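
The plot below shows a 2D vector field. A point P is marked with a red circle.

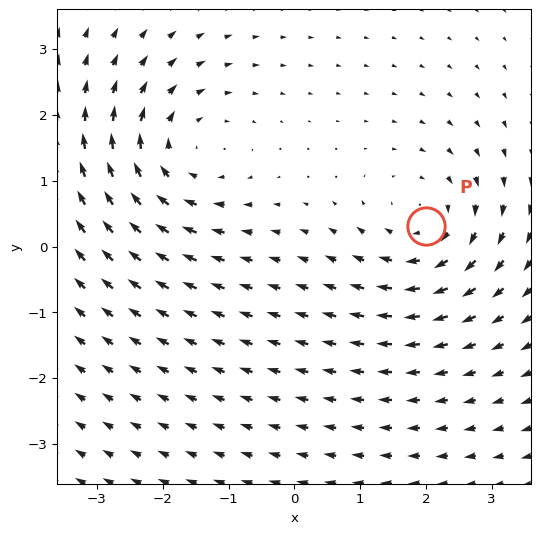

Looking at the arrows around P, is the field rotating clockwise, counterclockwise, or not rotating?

clockwise

Near P at (2.0, 0.3) the arrows circulate clockwise. The curl (z-component) there is about -3; negative curl means clockwise rotation.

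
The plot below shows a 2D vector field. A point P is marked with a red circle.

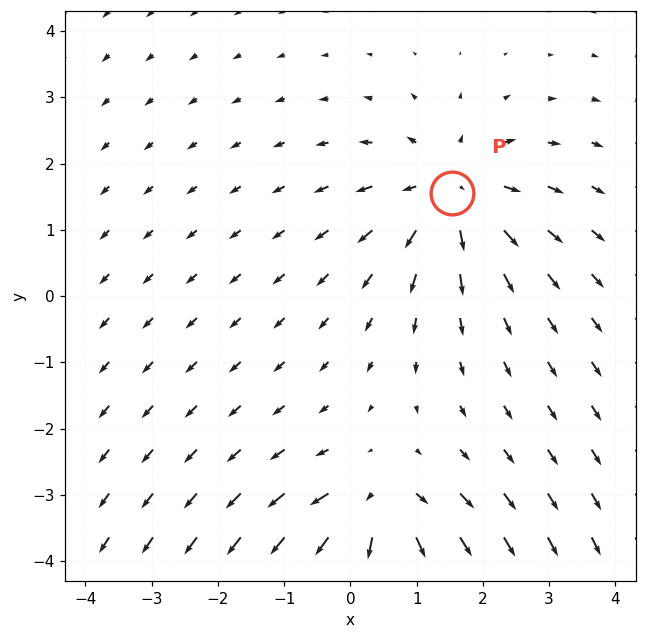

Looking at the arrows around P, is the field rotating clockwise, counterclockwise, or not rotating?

Near P at (1.5, 1.6) the arrows show no circulation. The curl there is ≈0.

not rotating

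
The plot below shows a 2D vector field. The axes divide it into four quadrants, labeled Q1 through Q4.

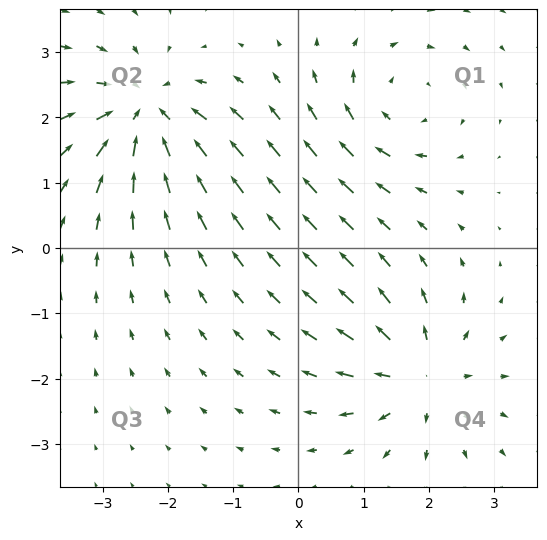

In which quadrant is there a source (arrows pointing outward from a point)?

Q4

The source sits at approximately (1.9, -2.0), which lies in quadrant Q4. The divergence there is about +4, positive as expected for a source.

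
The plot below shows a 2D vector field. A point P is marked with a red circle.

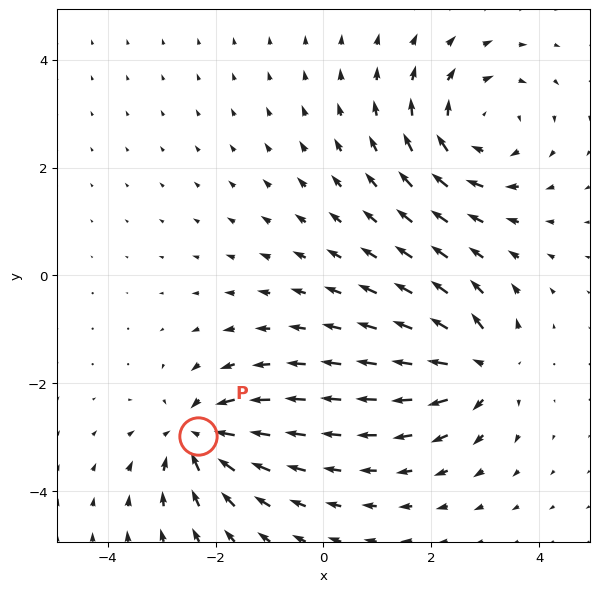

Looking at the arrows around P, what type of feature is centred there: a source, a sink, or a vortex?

sink

At P (-2.3, -3.0) the arrows converge inward. Divergence about -5, curl ≈0 — negative divergence with near-zero curl is a sink.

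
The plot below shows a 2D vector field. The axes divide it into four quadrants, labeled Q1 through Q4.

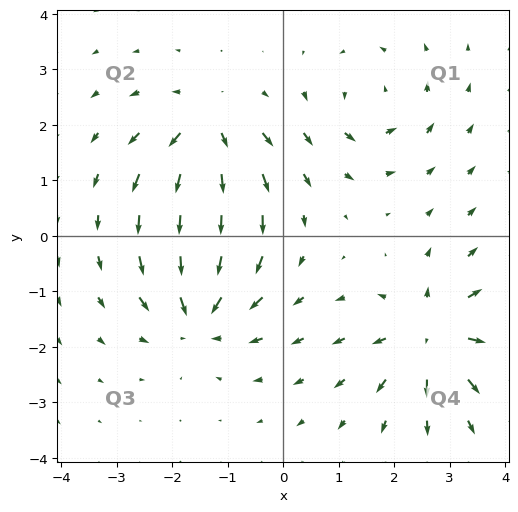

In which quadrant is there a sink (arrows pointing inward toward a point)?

The sink sits at approximately (-1.5, -1.4), which lies in quadrant Q3. The divergence there is about -5, negative as expected for a sink.

Q3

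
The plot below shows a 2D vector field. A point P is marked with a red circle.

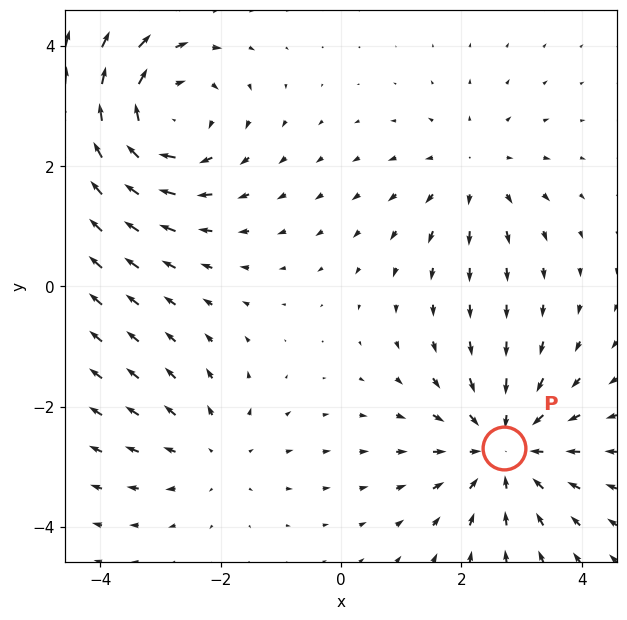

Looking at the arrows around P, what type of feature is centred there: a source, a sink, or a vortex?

At P (2.7, -2.7) the arrows converge inward. Divergence about -4, curl ≈0 — negative divergence with near-zero curl is a sink.

sink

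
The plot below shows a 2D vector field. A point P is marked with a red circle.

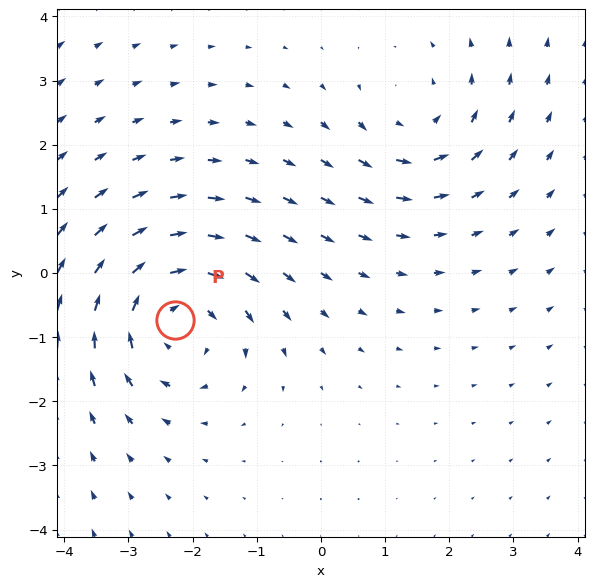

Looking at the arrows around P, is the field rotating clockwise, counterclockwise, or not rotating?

clockwise

Near P at (-2.3, -0.7) the arrows circulate clockwise. The curl (z-component) there is about -4; negative curl means clockwise rotation.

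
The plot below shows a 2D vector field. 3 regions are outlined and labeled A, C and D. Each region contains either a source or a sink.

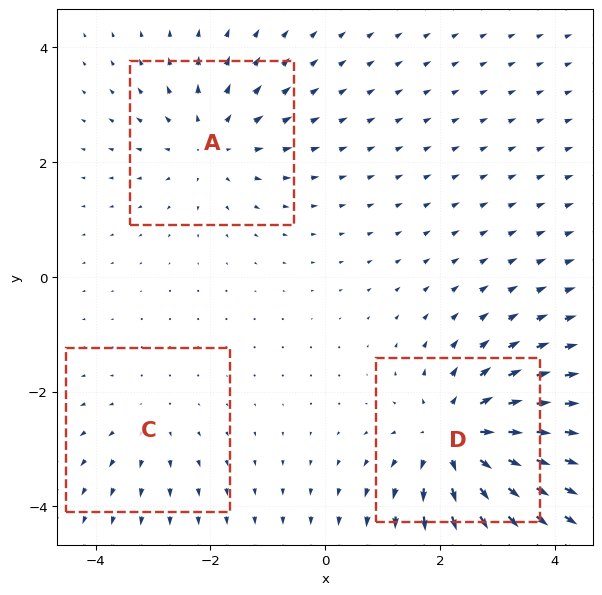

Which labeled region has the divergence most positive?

D

Divergence at each region's feature centre — A: about +3, C: about +2, D: about +5. Region D is most positive.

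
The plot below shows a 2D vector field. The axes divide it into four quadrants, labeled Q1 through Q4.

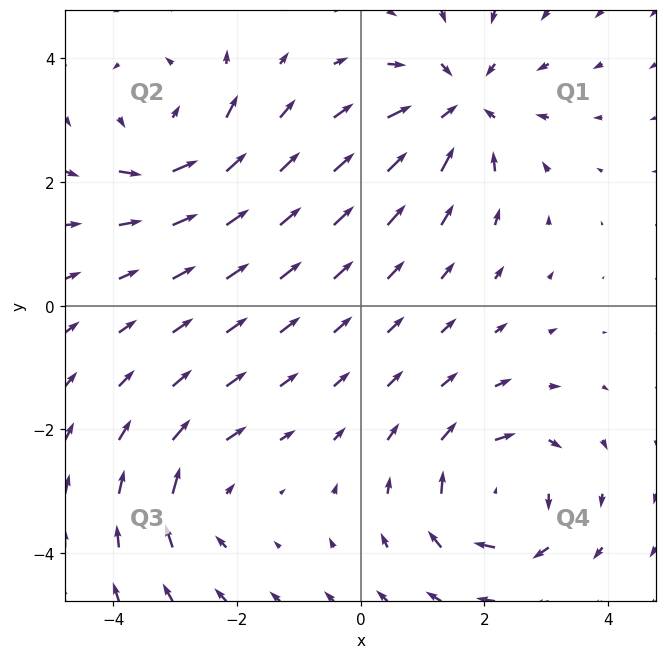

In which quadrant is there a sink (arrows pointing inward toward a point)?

Q1

The sink sits at approximately (1.6, 3.2), which lies in quadrant Q1. The divergence there is about -5, negative as expected for a sink.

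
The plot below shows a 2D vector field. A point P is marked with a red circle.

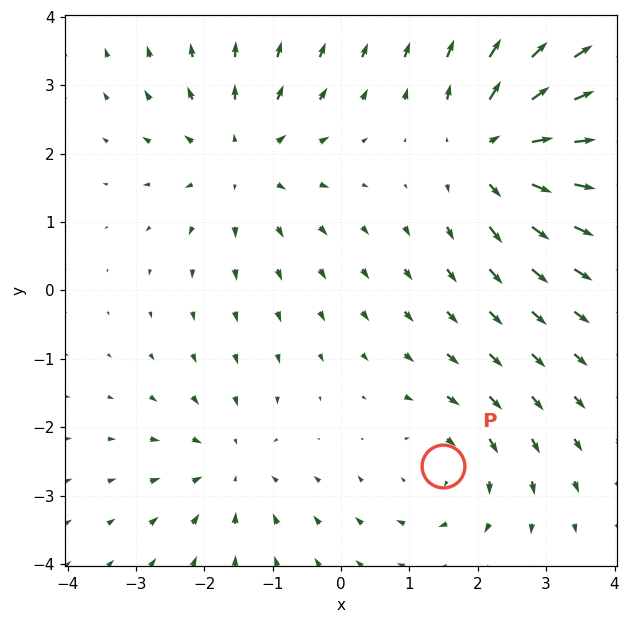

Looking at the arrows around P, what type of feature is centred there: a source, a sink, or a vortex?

At P (1.5, -2.6) the arrows circulate clockwise. Divergence ≈0, curl about -3 — near-zero divergence with nonzero curl is a vortex.

vortex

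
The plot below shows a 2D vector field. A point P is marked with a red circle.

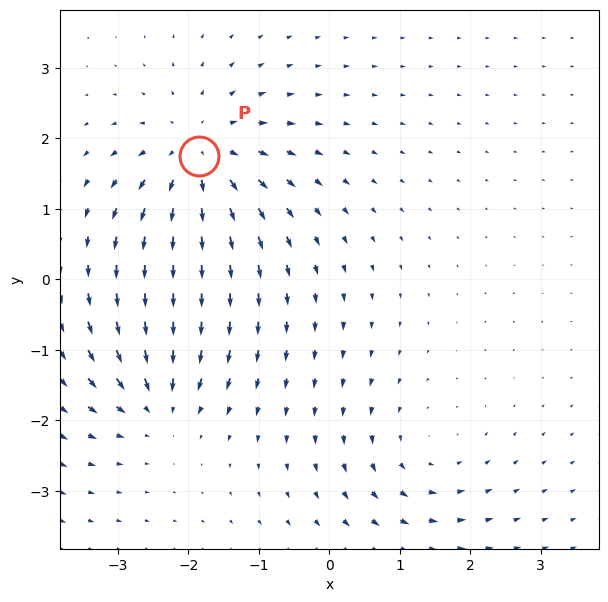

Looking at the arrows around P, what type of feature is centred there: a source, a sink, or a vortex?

At P (-1.8, 1.7) the arrows spread outward. Divergence about +5, curl ≈0 — positive divergence with near-zero curl is a source.

source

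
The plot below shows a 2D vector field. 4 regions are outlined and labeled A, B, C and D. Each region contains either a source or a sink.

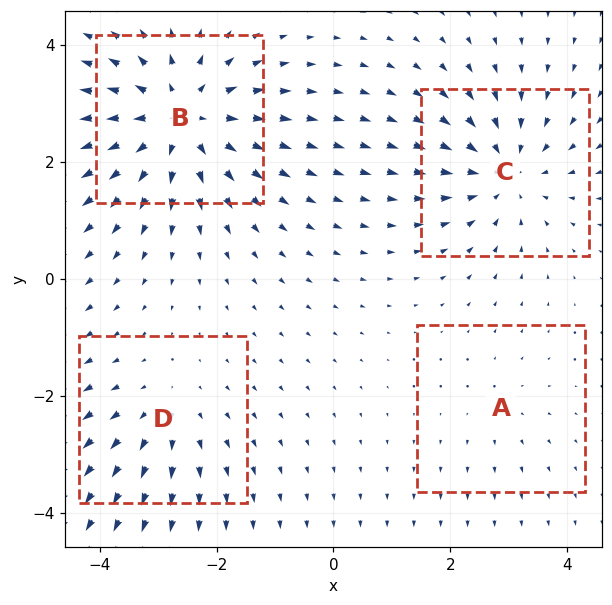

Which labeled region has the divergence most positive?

Divergence at each region's feature centre — A: about +2, B: about +6, C: about -5, D: about +3. Region B is most positive.

B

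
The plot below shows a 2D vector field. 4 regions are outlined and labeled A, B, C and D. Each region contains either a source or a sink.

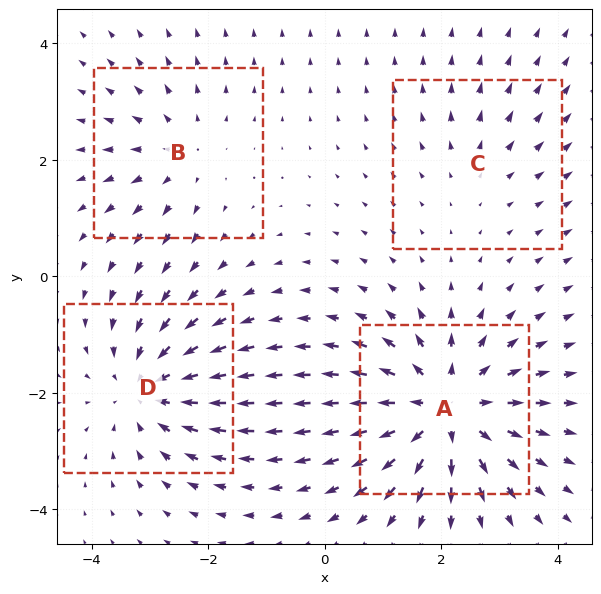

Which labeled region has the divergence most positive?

A

Divergence at each region's feature centre — A: about +6, B: about +3, C: about +2, D: about -4. Region A is most positive.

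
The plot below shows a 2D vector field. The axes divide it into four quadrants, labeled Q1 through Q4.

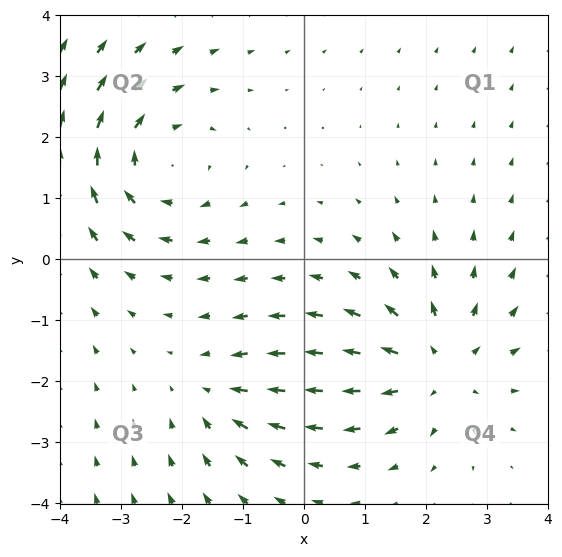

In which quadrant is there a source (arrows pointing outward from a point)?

The source sits at approximately (2.2, -1.7), which lies in quadrant Q4. The divergence there is about +4, positive as expected for a source.

Q4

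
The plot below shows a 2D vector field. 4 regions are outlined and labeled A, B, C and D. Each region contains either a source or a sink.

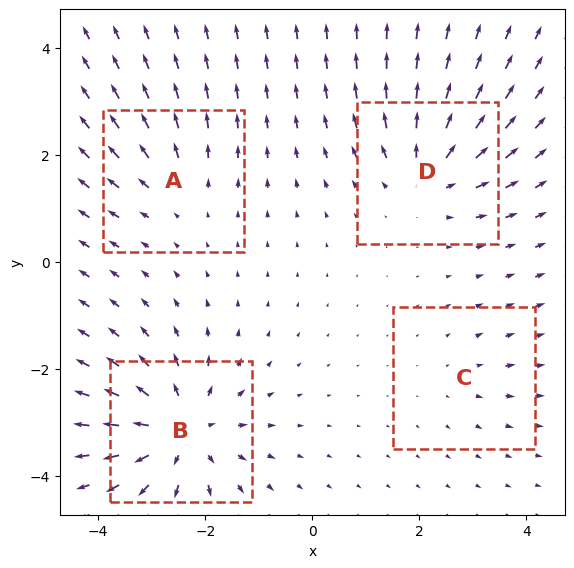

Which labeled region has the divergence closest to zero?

Divergence at each region's feature centre — A: about +3, B: about +7, C: about +2, D: about +5. Region C is closest to zero.

C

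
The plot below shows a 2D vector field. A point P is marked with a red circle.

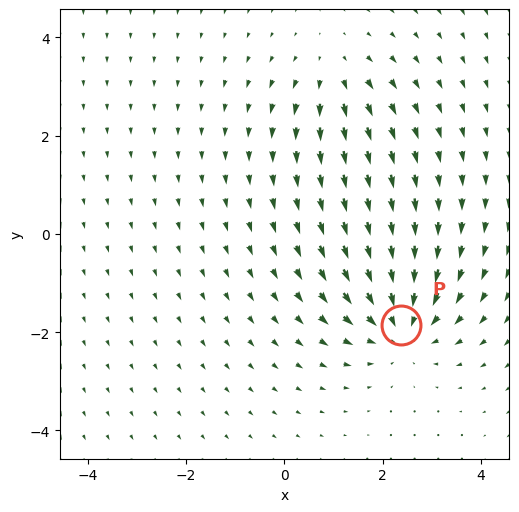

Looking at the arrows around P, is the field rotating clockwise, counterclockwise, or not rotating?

not rotating

Near P at (2.4, -1.9) the arrows show no circulation. The curl there is ≈0.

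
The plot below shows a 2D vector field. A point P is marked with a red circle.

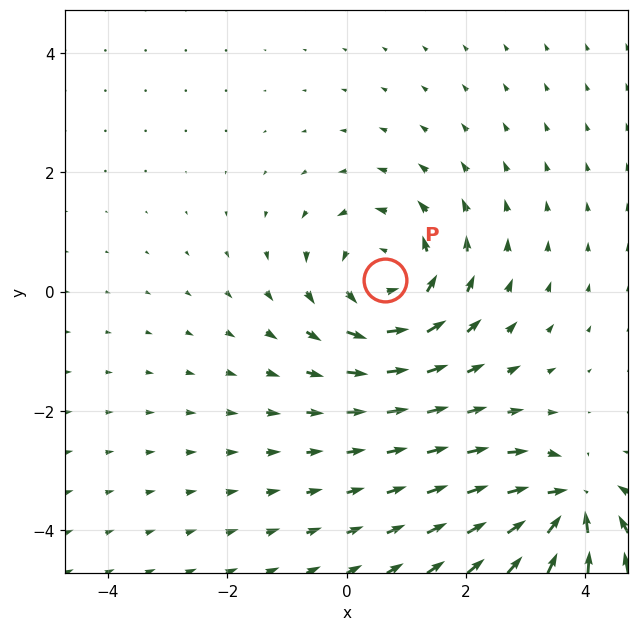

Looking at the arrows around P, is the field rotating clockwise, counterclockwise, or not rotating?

Near P at (0.6, 0.2) the arrows circulate counterclockwise. The curl (z-component) there is about +3; positive curl means counterclockwise rotation.

counterclockwise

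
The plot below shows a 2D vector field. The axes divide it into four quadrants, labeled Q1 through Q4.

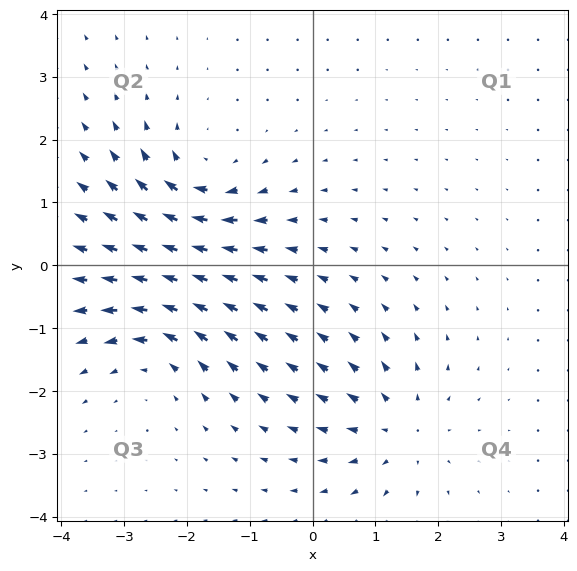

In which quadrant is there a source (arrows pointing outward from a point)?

Q4

The source sits at approximately (1.4, -2.6), which lies in quadrant Q4. The divergence there is about +4, positive as expected for a source.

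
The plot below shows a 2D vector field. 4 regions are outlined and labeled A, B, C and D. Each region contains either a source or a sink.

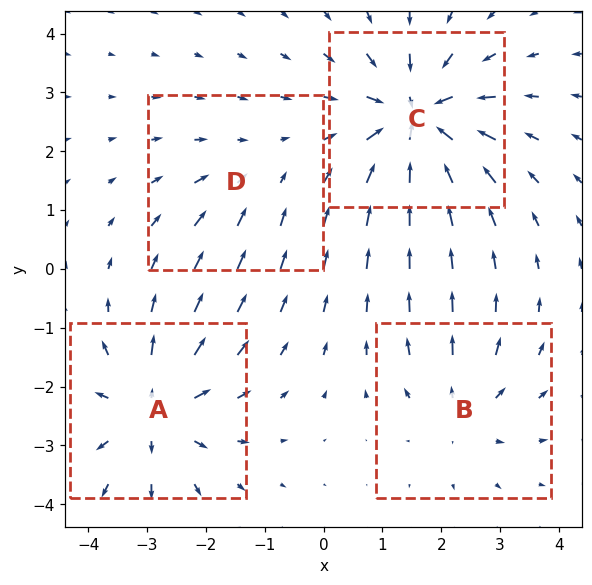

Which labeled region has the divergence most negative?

C

Divergence at each region's feature centre — A: about +6, B: about +4, C: about -7, D: about -2. Region C is most negative.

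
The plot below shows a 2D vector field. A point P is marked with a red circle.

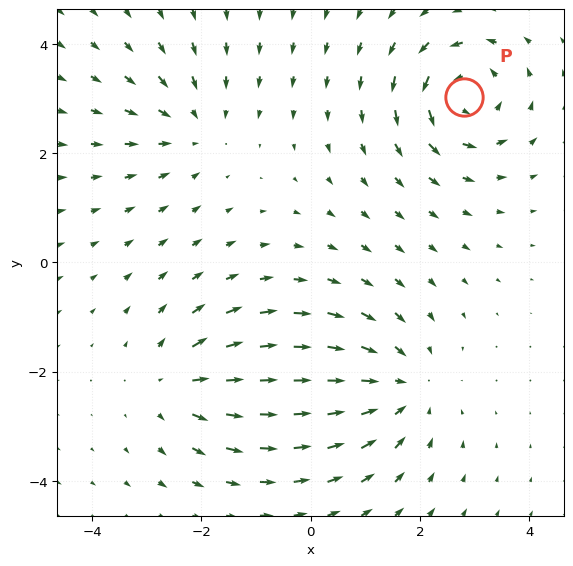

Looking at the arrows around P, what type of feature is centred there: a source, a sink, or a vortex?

vortex

At P (2.8, 3.0) the arrows circulate counterclockwise. Divergence ≈0, curl about +5 — near-zero divergence with nonzero curl is a vortex.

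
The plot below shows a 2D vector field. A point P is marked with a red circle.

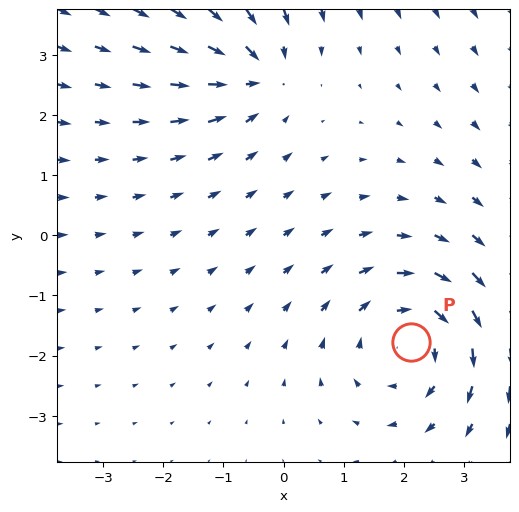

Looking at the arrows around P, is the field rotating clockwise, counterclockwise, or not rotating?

Near P at (2.1, -1.8) the arrows circulate clockwise. The curl (z-component) there is about -3; negative curl means clockwise rotation.

clockwise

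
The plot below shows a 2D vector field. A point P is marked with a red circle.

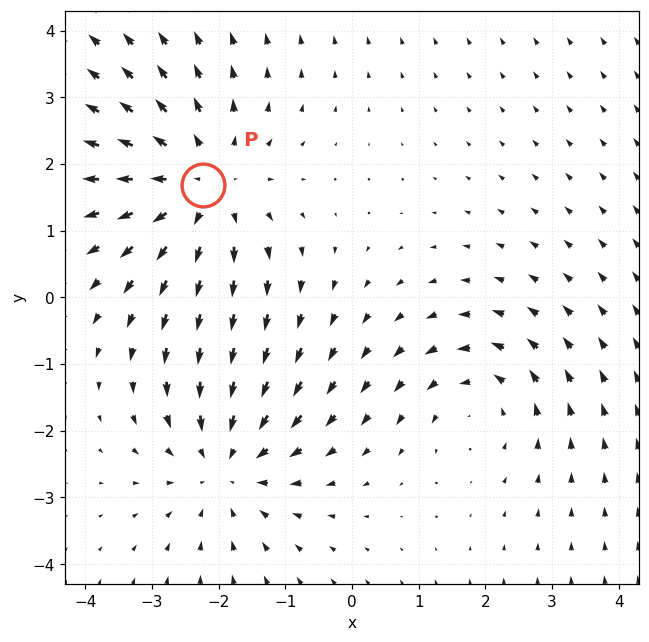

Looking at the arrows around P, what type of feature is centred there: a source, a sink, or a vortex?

At P (-2.2, 1.7) the arrows spread outward. Divergence about +4, curl ≈0 — positive divergence with near-zero curl is a source.

source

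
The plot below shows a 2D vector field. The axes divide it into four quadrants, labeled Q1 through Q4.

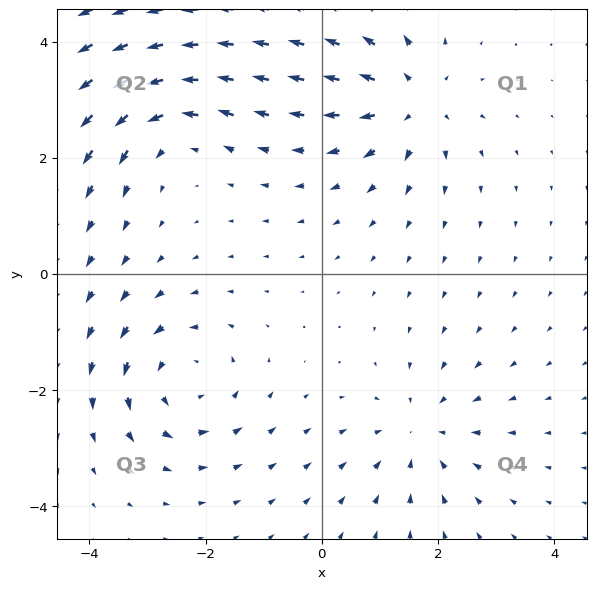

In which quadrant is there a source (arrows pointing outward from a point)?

Q1

The source sits at approximately (1.5, 3.0), which lies in quadrant Q1. The divergence there is about +5, positive as expected for a source.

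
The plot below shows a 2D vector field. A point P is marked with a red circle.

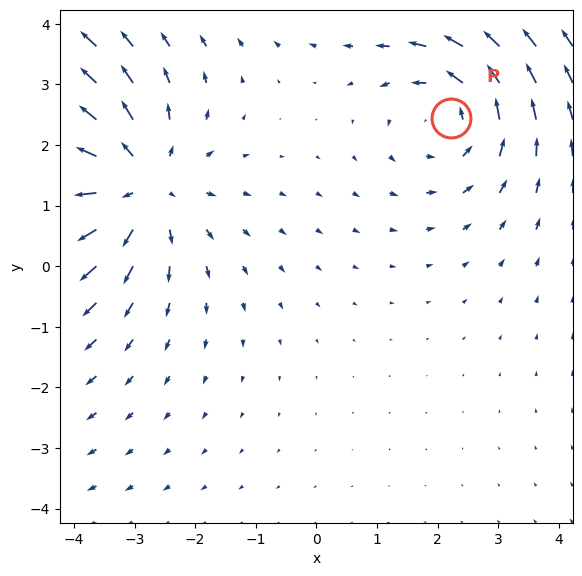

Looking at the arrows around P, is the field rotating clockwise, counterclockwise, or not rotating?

Near P at (2.2, 2.4) the arrows circulate counterclockwise. The curl (z-component) there is about +3; positive curl means counterclockwise rotation.

counterclockwise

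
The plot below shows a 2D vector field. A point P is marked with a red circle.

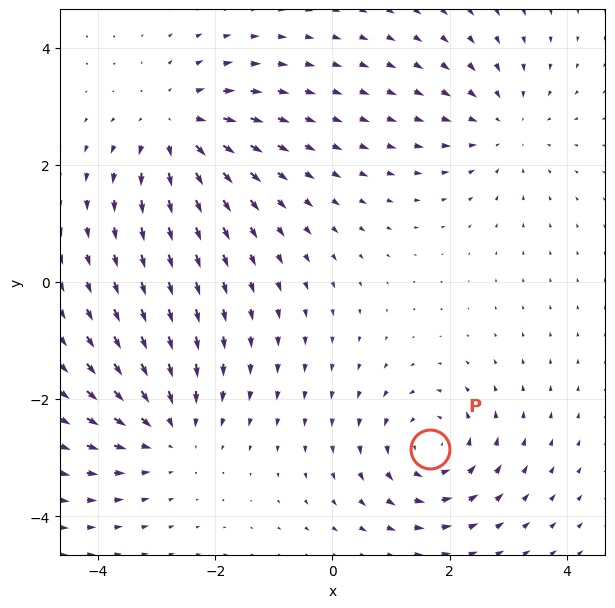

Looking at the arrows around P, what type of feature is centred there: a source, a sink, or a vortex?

At P (1.7, -2.9) the arrows circulate counterclockwise. Divergence ≈0, curl about +5 — near-zero divergence with nonzero curl is a vortex.

vortex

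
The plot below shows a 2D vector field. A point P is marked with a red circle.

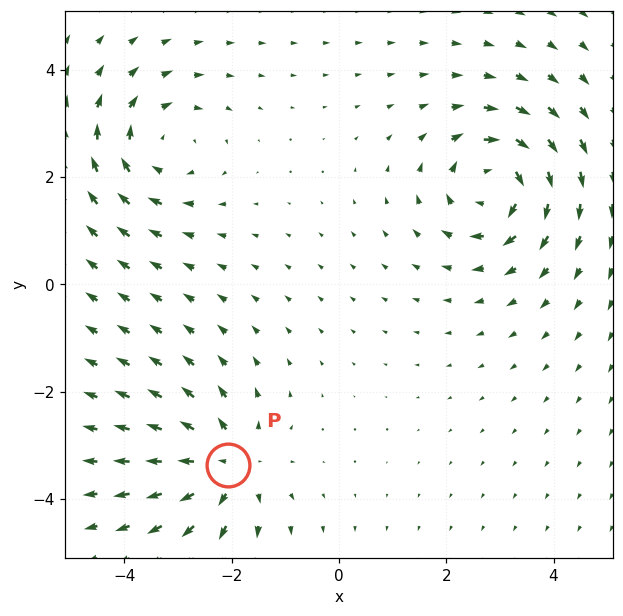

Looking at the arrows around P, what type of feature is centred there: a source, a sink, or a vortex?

At P (-2.1, -3.4) the arrows spread outward. Divergence about +5, curl ≈0 — positive divergence with near-zero curl is a source.

source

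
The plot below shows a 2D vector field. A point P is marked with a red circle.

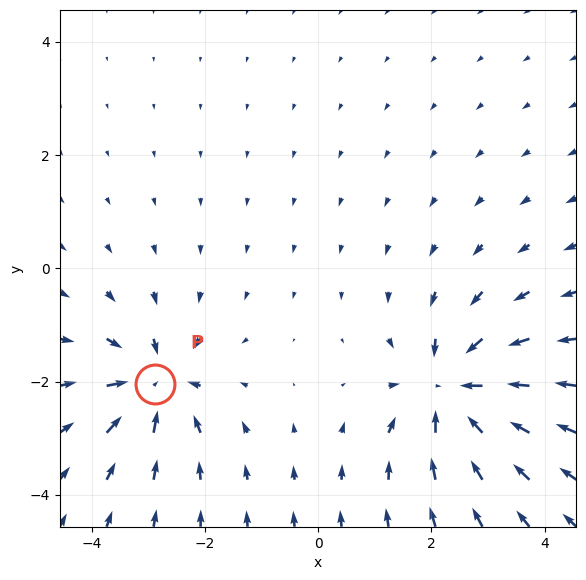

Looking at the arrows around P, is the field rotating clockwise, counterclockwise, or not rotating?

not rotating

Near P at (-2.9, -2.0) the arrows show no circulation. The curl there is ≈0.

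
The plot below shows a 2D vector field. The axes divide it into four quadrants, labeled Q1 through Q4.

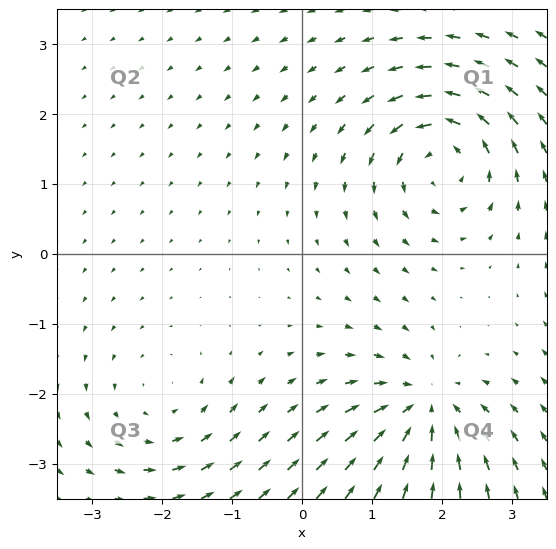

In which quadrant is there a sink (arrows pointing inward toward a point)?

Q4

The sink sits at approximately (1.7, -2.2), which lies in quadrant Q4. The divergence there is about -6, negative as expected for a sink.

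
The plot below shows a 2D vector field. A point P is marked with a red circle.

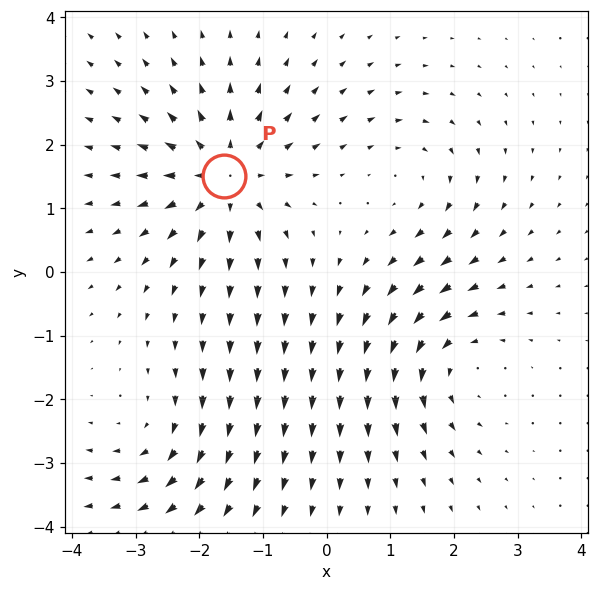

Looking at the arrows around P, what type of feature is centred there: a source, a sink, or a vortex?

source

At P (-1.6, 1.5) the arrows spread outward. Divergence about +5, curl ≈0 — positive divergence with near-zero curl is a source.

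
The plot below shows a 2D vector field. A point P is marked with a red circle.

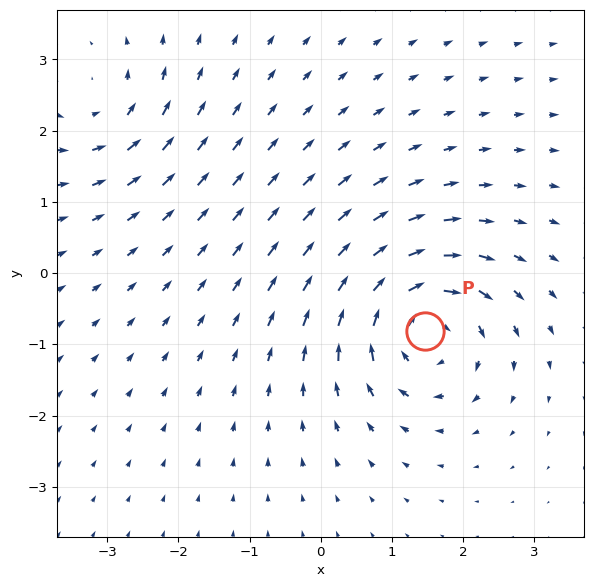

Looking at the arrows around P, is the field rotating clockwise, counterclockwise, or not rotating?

Near P at (1.5, -0.8) the arrows circulate clockwise. The curl (z-component) there is about -6; negative curl means clockwise rotation.

clockwise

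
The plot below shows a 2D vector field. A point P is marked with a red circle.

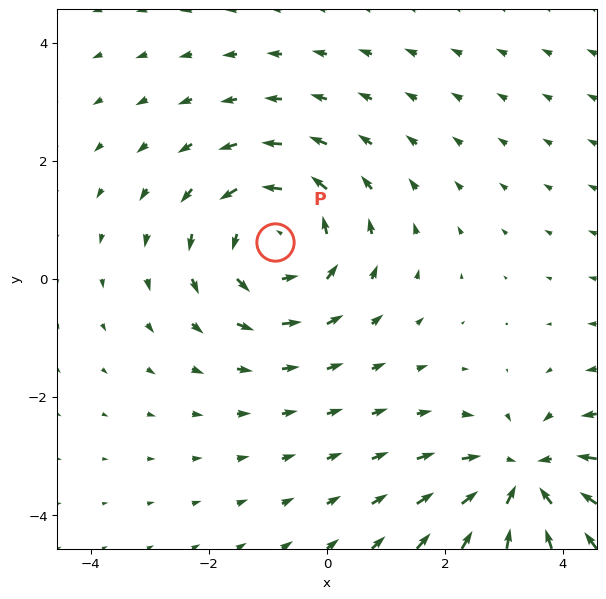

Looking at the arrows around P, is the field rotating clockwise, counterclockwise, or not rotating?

Near P at (-0.9, 0.6) the arrows circulate counterclockwise. The curl (z-component) there is about +4; positive curl means counterclockwise rotation.

counterclockwise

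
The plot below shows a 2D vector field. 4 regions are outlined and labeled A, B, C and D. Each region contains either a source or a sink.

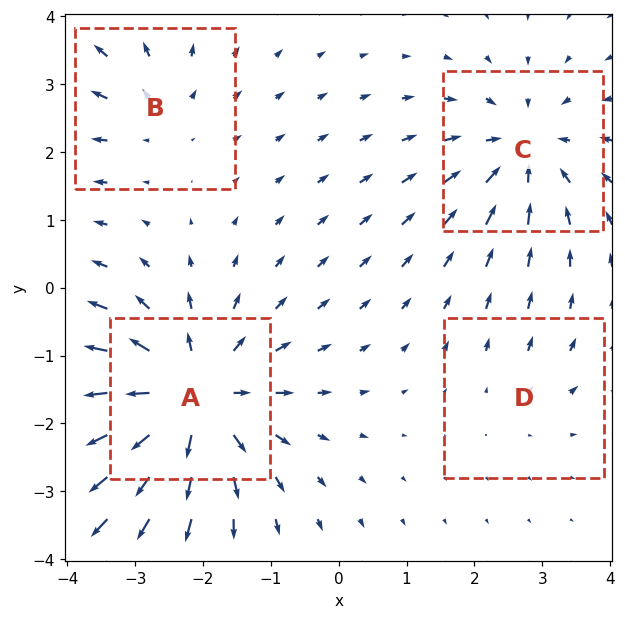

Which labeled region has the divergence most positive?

A

Divergence at each region's feature centre — A: about +8, B: about +3, C: about -5, D: about +2. Region A is most positive.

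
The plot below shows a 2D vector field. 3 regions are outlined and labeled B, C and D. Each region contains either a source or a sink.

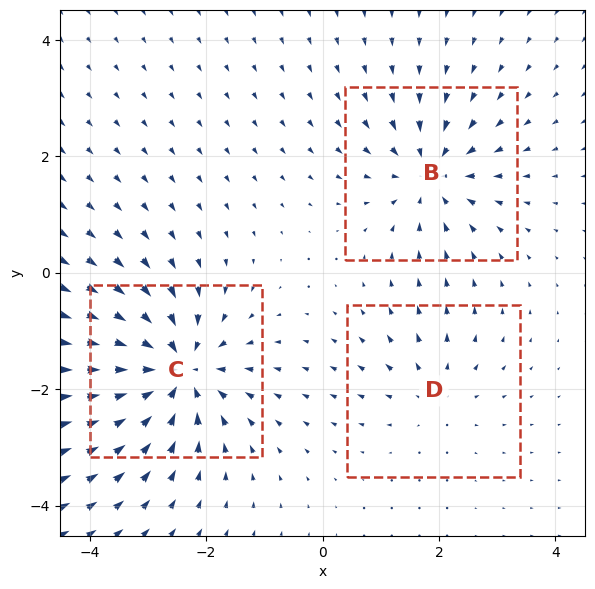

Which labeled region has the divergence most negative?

C

Divergence at each region's feature centre — B: about -4, C: about -5, D: about +2. Region C is most negative.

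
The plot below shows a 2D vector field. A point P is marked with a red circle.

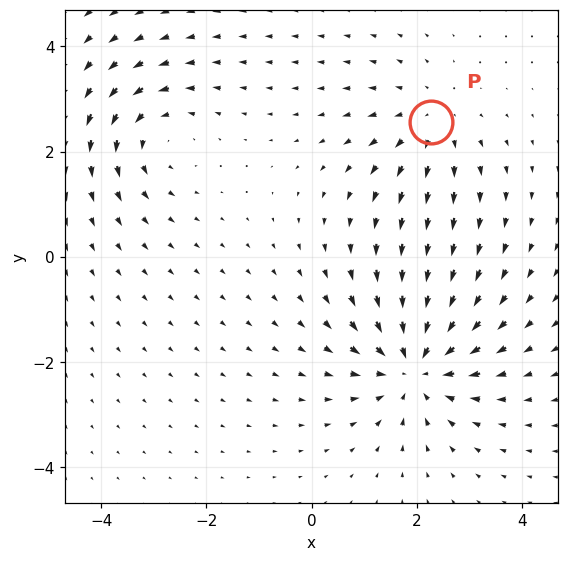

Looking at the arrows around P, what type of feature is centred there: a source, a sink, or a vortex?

At P (2.3, 2.6) the arrows spread outward. Divergence about +2, curl ≈0 — positive divergence with near-zero curl is a source.

source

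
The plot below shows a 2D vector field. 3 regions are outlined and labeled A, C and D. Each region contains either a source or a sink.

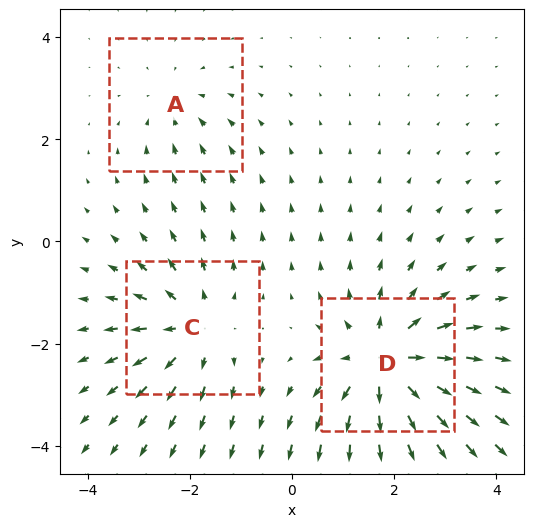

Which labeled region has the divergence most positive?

Divergence at each region's feature centre — A: about -2, C: about +4, D: about +6. Region D is most positive.

D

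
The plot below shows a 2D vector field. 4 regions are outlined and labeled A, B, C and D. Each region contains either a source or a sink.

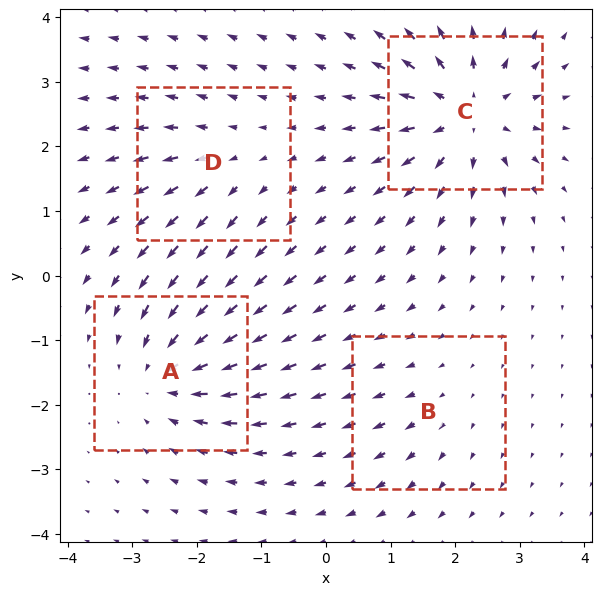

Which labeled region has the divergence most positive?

C

Divergence at each region's feature centre — A: about -5, B: about +2, C: about +7, D: about +3. Region C is most positive.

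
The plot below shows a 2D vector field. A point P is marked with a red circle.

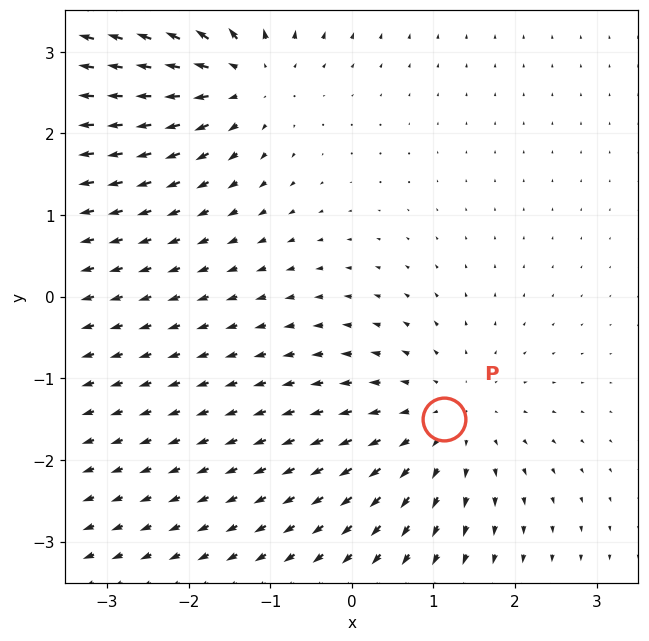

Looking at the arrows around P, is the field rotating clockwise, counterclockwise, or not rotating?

Near P at (1.1, -1.5) the arrows show no circulation. The curl there is ≈0.

not rotating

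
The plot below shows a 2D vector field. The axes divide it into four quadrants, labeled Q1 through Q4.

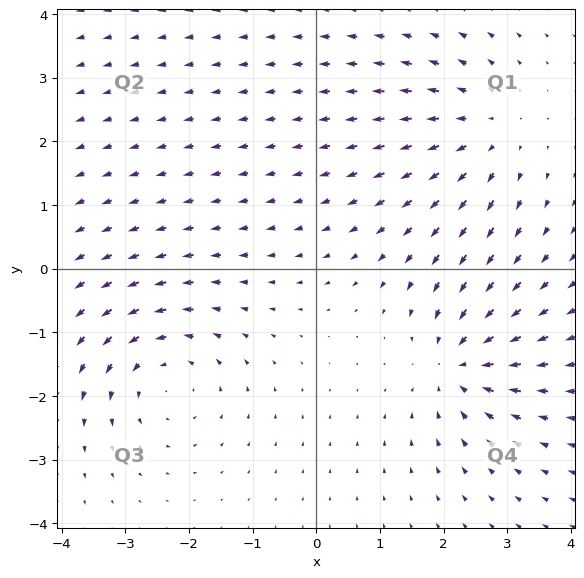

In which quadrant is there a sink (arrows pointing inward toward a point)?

The sink sits at approximately (2.2, -1.5), which lies in quadrant Q4. The divergence there is about -5, negative as expected for a sink.

Q4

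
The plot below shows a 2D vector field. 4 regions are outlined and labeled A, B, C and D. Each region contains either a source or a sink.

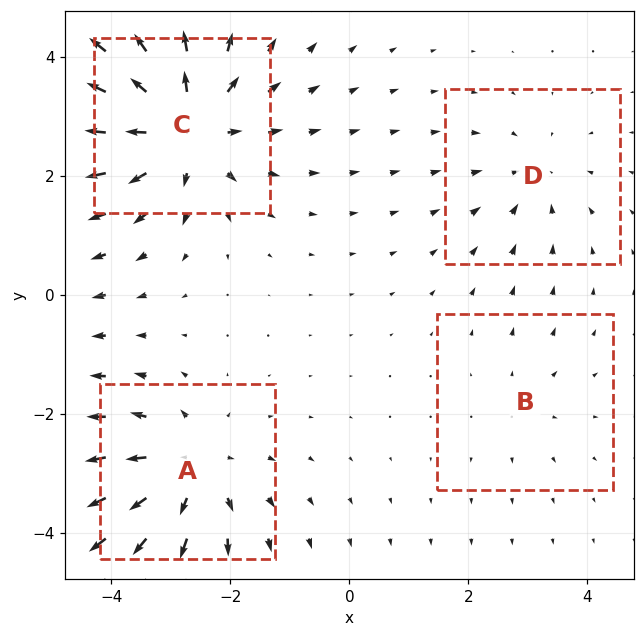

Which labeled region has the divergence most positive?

Divergence at each region's feature centre — A: about +5, B: about +2, C: about +7, D: about -3. Region C is most positive.

C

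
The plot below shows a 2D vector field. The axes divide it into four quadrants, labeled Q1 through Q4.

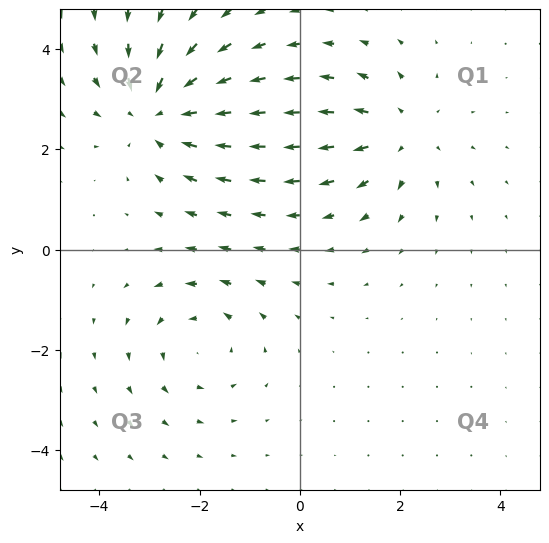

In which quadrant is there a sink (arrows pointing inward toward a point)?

Q2

The sink sits at approximately (-2.8, 2.8), which lies in quadrant Q2. The divergence there is about -4, negative as expected for a sink.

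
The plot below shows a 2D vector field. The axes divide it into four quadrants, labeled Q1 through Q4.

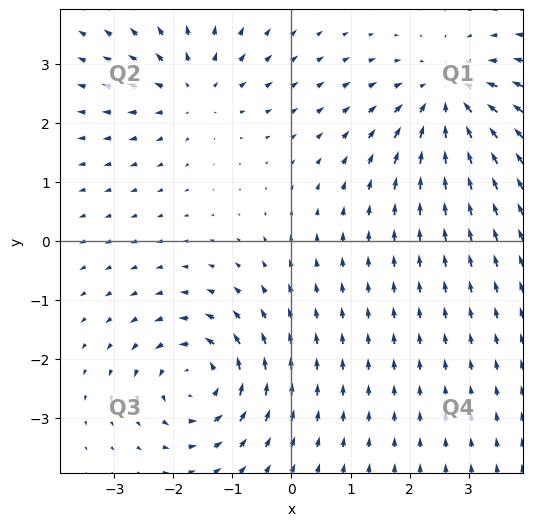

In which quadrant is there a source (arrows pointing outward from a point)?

Q2

The source sits at approximately (-1.7, 2.5), which lies in quadrant Q2. The divergence there is about +4, positive as expected for a source.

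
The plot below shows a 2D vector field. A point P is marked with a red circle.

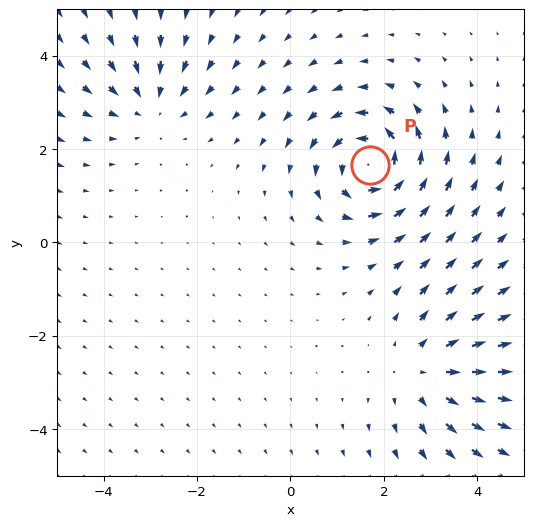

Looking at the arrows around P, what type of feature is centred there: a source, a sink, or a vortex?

vortex

At P (1.7, 1.7) the arrows circulate counterclockwise. Divergence ≈0, curl about +5 — near-zero divergence with nonzero curl is a vortex.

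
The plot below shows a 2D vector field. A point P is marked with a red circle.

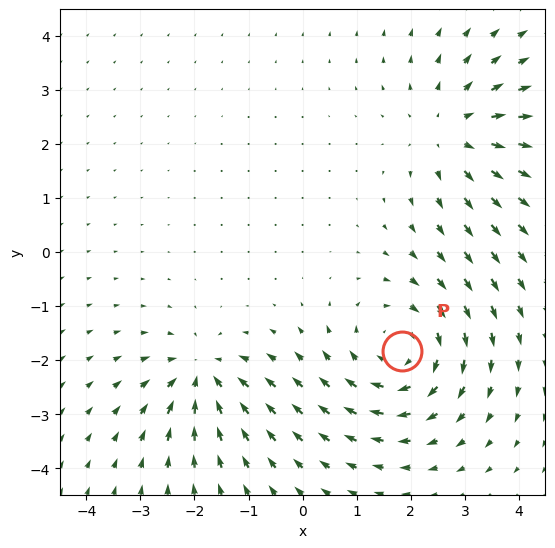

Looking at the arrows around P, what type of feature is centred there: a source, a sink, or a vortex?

vortex

At P (1.8, -1.8) the arrows circulate clockwise. Divergence ≈0, curl about -4 — near-zero divergence with nonzero curl is a vortex.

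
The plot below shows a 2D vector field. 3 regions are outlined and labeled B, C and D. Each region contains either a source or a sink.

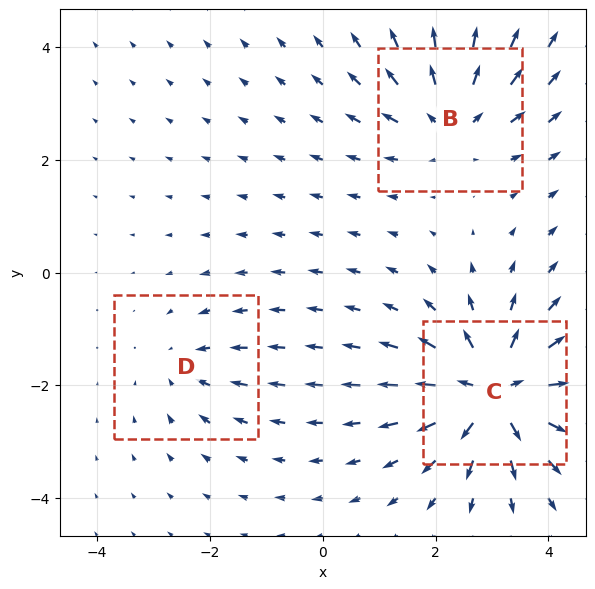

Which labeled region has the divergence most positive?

Divergence at each region's feature centre — B: about +4, C: about +6, D: about -2. Region C is most positive.

C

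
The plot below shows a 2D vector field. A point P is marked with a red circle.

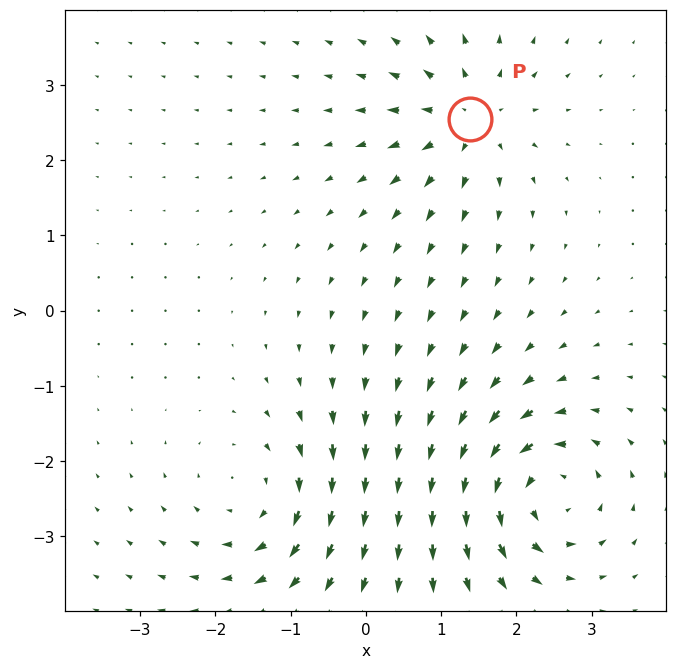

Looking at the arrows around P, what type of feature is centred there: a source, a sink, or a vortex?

At P (1.4, 2.5) the arrows spread outward. Divergence about +5, curl ≈0 — positive divergence with near-zero curl is a source.

source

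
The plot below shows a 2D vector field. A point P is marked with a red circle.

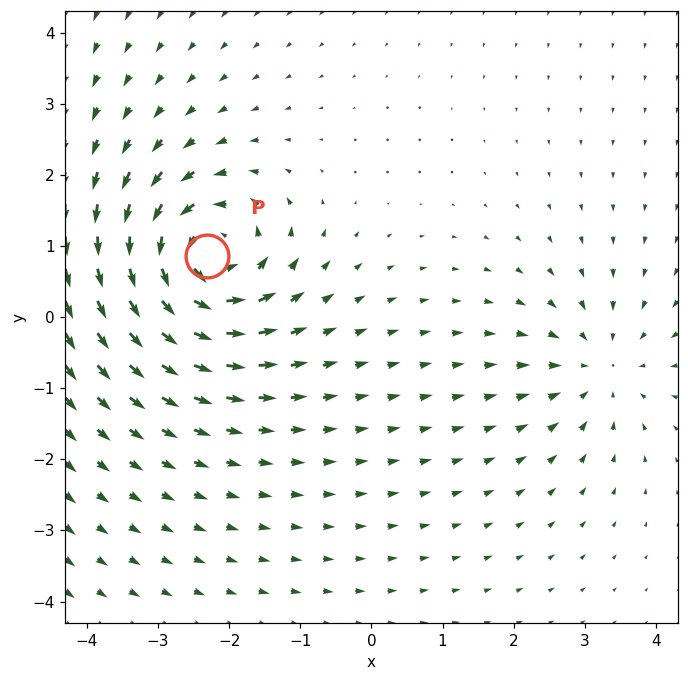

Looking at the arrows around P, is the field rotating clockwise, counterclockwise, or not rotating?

counterclockwise

Near P at (-2.3, 0.9) the arrows circulate counterclockwise. The curl (z-component) there is about +7; positive curl means counterclockwise rotation.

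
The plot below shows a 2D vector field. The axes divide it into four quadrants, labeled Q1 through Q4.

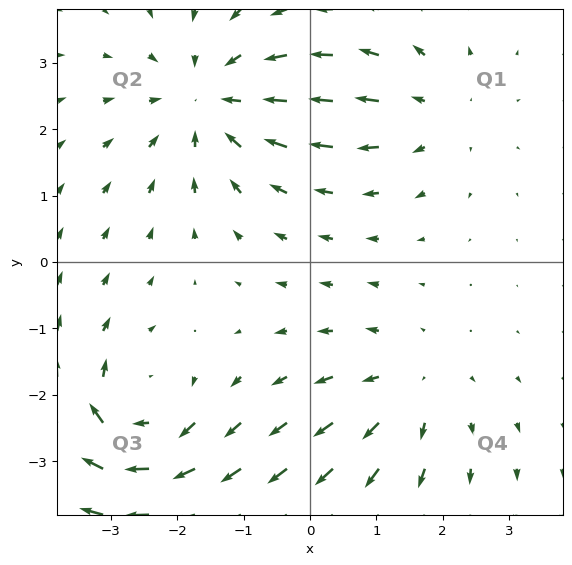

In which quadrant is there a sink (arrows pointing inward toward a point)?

Q2

The sink sits at approximately (-1.5, 2.4), which lies in quadrant Q2. The divergence there is about -4, negative as expected for a sink.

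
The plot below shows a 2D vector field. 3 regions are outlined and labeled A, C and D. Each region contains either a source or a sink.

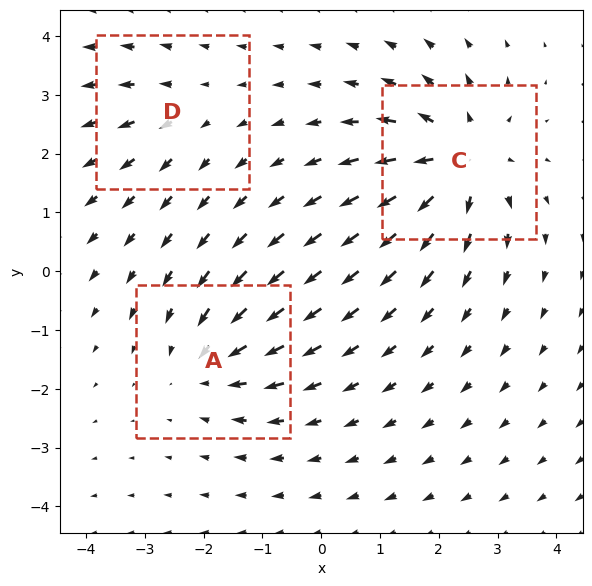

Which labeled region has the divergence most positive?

Divergence at each region's feature centre — A: about -3, C: about +5, D: about +2. Region C is most positive.

C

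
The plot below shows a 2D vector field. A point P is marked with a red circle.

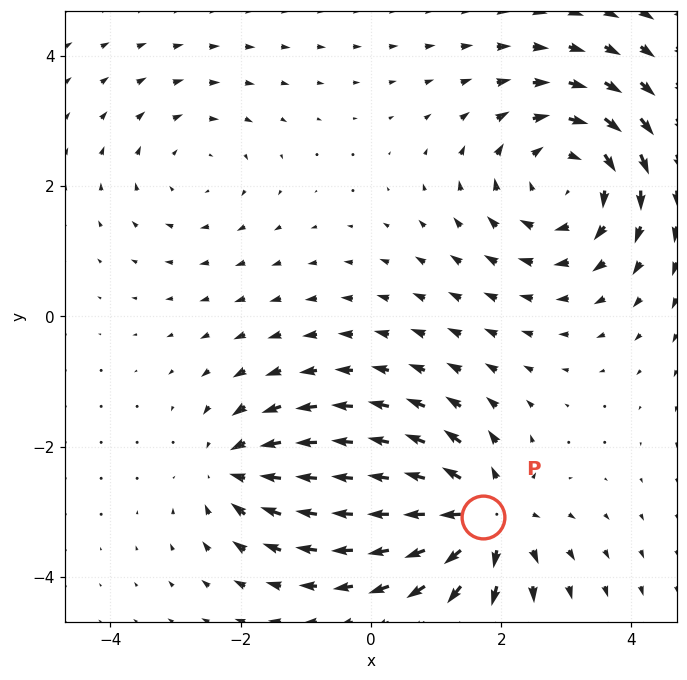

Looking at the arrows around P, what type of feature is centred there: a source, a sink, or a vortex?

source

At P (1.7, -3.1) the arrows spread outward. Divergence about +5, curl ≈0 — positive divergence with near-zero curl is a source.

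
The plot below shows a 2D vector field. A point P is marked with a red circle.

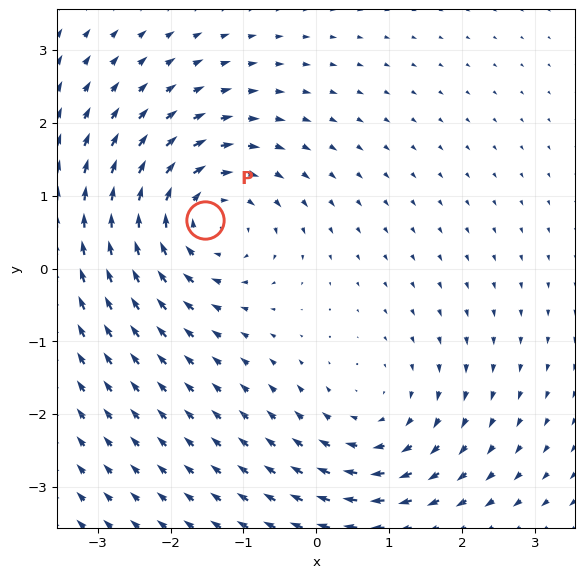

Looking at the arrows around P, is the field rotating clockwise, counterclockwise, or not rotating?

Near P at (-1.5, 0.7) the arrows circulate clockwise. The curl (z-component) there is about -5; negative curl means clockwise rotation.

clockwise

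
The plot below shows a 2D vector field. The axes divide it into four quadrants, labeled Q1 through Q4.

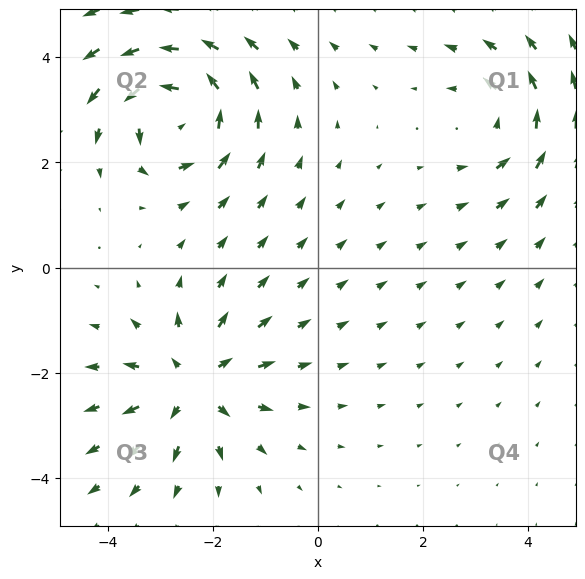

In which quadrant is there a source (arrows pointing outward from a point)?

The source sits at approximately (-2.4, -2.2), which lies in quadrant Q3. The divergence there is about +4, positive as expected for a source.

Q3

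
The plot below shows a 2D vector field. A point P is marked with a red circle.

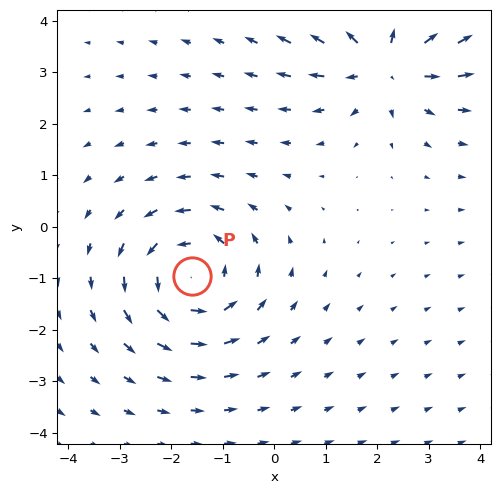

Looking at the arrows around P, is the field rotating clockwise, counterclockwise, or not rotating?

counterclockwise

Near P at (-1.6, -1.0) the arrows circulate counterclockwise. The curl (z-component) there is about +3; positive curl means counterclockwise rotation.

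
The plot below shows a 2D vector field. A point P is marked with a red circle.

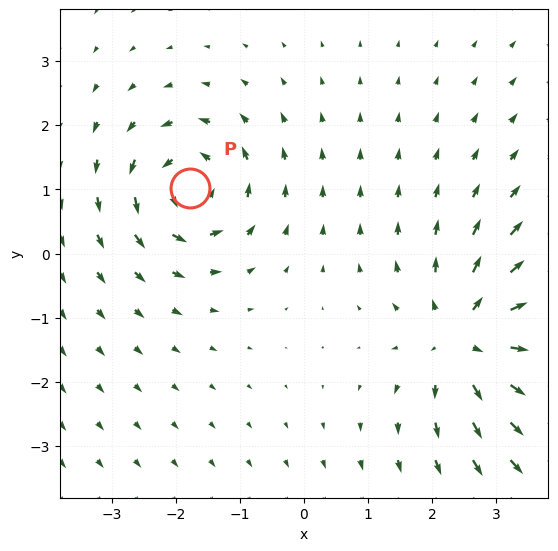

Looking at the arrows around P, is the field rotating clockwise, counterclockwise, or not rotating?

Near P at (-1.8, 1.0) the arrows circulate counterclockwise. The curl (z-component) there is about +5; positive curl means counterclockwise rotation.

counterclockwise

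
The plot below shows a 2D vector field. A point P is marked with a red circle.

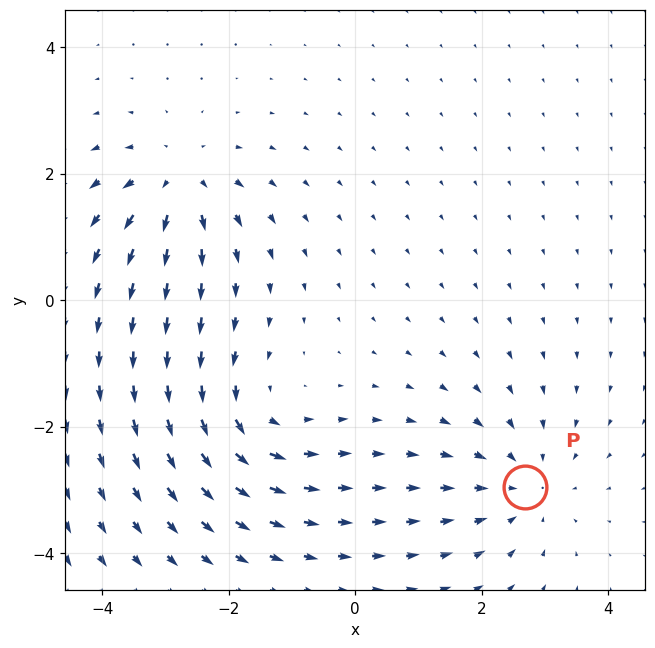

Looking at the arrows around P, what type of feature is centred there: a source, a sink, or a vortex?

sink

At P (2.7, -2.9) the arrows converge inward. Divergence about -4, curl ≈0 — negative divergence with near-zero curl is a sink.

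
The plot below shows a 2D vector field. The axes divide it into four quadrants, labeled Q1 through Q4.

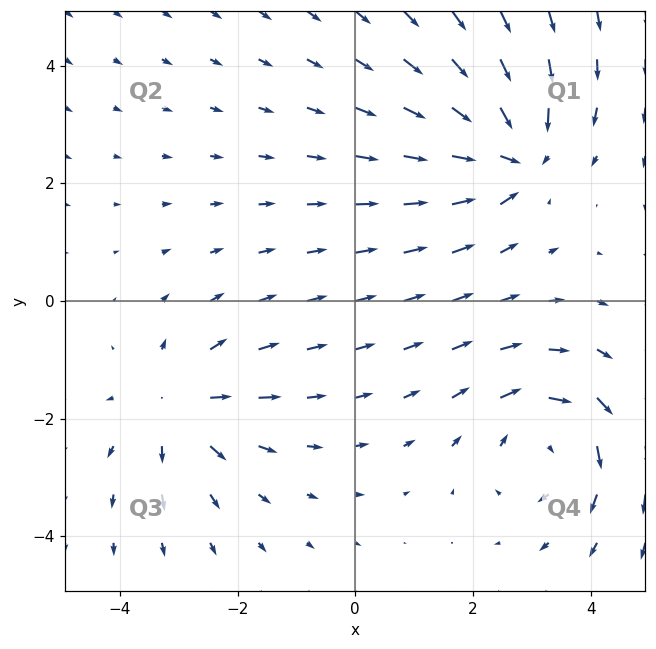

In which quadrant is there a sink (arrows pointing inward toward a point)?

Q1

The sink sits at approximately (2.6, 2.5), which lies in quadrant Q1. The divergence there is about -5, negative as expected for a sink.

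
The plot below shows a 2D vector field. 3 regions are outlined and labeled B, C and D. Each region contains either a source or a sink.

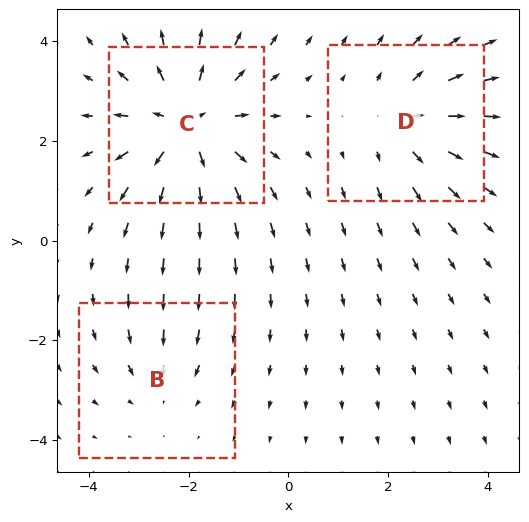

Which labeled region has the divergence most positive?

C

Divergence at each region's feature centre — B: about -2, C: about +4, D: about +3. Region C is most positive.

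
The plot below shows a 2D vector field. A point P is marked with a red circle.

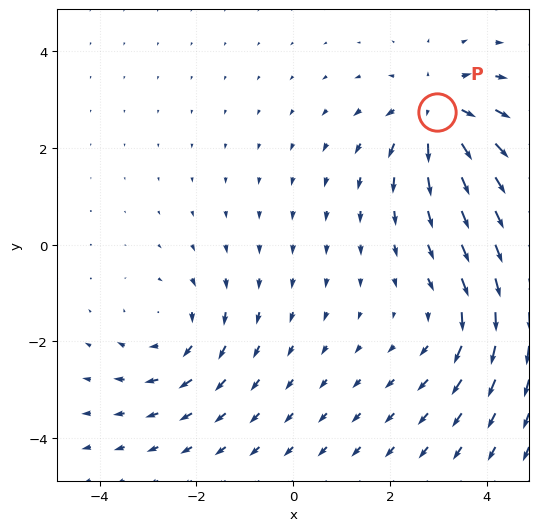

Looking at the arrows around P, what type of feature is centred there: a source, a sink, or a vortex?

source

At P (3.0, 2.7) the arrows spread outward. Divergence about +6, curl ≈0 — positive divergence with near-zero curl is a source.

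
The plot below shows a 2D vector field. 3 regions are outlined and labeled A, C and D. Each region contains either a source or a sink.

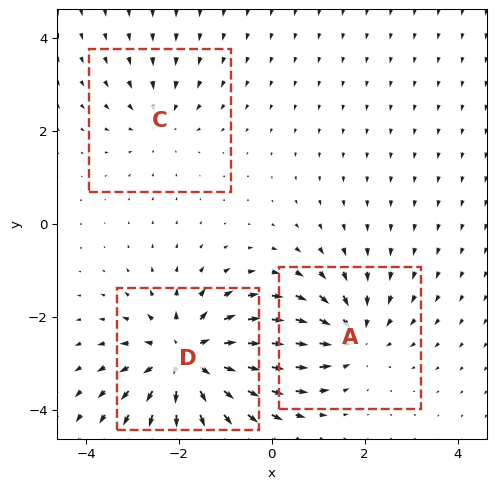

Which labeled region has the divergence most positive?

D

Divergence at each region's feature centre — A: about -3, C: about -2, D: about +5. Region D is most positive.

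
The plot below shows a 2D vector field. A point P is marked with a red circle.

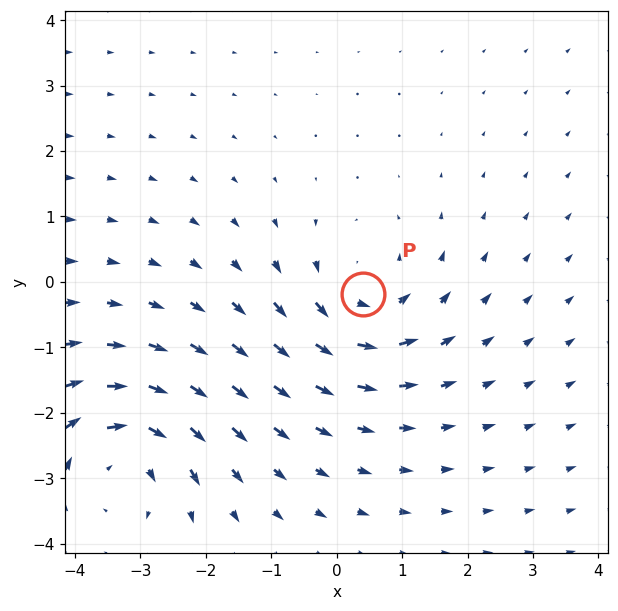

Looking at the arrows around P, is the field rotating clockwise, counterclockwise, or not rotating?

Near P at (0.4, -0.2) the arrows circulate counterclockwise. The curl (z-component) there is about +4; positive curl means counterclockwise rotation.

counterclockwise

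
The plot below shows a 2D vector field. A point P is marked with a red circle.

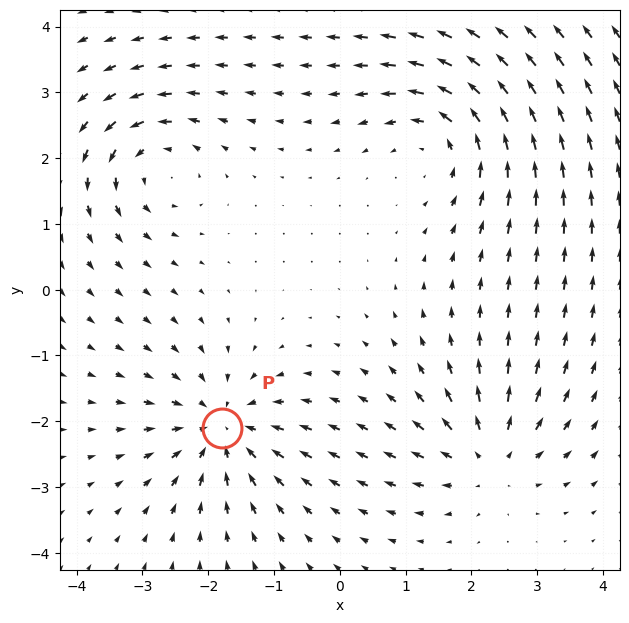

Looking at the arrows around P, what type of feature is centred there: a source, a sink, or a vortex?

At P (-1.8, -2.1) the arrows converge inward. Divergence about -5, curl ≈0 — negative divergence with near-zero curl is a sink.

sink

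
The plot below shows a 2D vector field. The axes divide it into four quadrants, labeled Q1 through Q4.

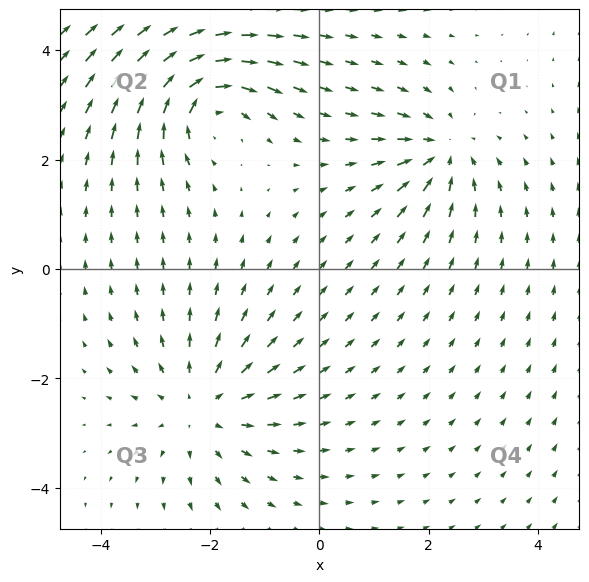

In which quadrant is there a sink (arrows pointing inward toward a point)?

The sink sits at approximately (2.2, 2.1), which lies in quadrant Q1. The divergence there is about -3, negative as expected for a sink.

Q1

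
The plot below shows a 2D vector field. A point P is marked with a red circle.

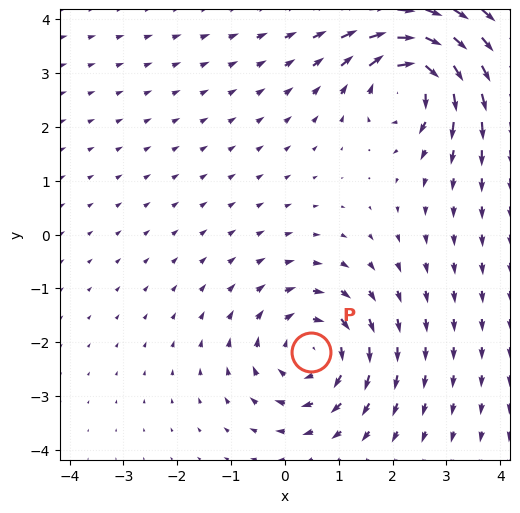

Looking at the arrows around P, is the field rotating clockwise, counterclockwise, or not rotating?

clockwise

Near P at (0.5, -2.2) the arrows circulate clockwise. The curl (z-component) there is about -3; negative curl means clockwise rotation.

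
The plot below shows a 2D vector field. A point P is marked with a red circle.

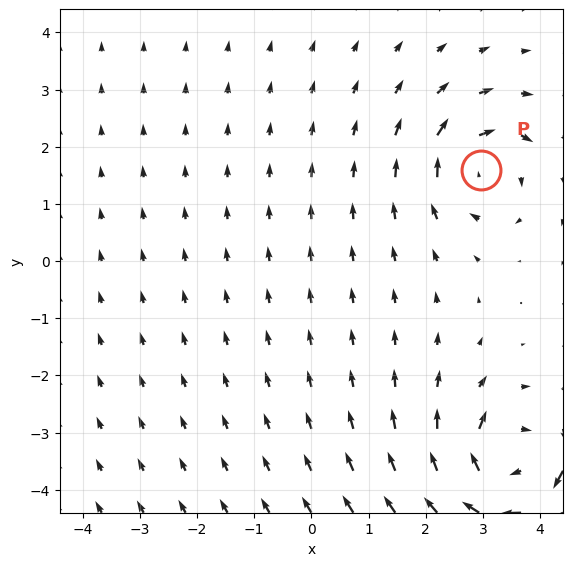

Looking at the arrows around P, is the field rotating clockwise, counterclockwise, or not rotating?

clockwise

Near P at (3.0, 1.6) the arrows circulate clockwise. The curl (z-component) there is about -4; negative curl means clockwise rotation.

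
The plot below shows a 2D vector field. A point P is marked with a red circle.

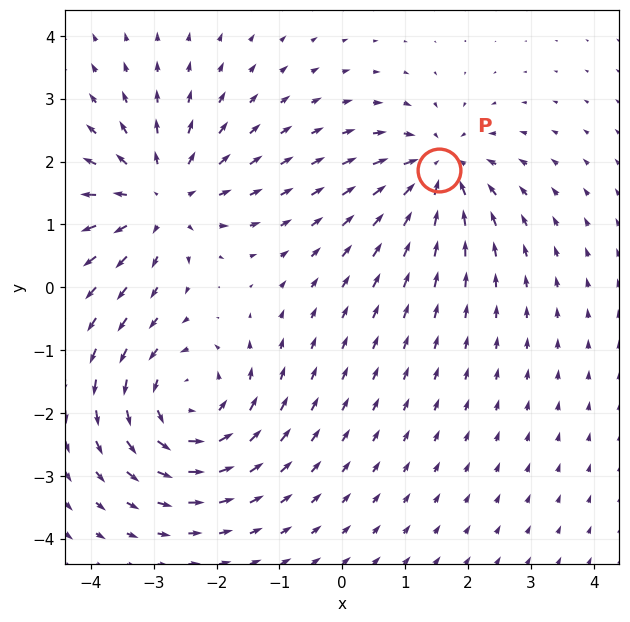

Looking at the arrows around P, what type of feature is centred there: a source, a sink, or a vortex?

sink

At P (1.5, 1.9) the arrows converge inward. Divergence about -5, curl ≈0 — negative divergence with near-zero curl is a sink.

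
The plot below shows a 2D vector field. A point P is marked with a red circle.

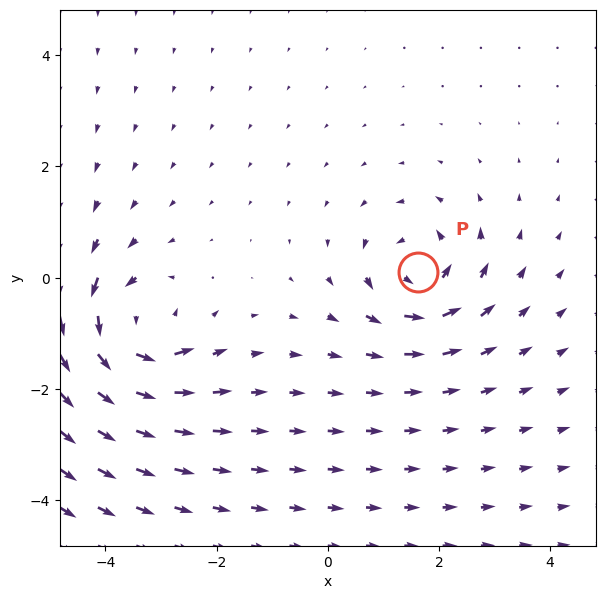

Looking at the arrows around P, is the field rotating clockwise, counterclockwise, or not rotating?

counterclockwise

Near P at (1.6, 0.1) the arrows circulate counterclockwise. The curl (z-component) there is about +5; positive curl means counterclockwise rotation.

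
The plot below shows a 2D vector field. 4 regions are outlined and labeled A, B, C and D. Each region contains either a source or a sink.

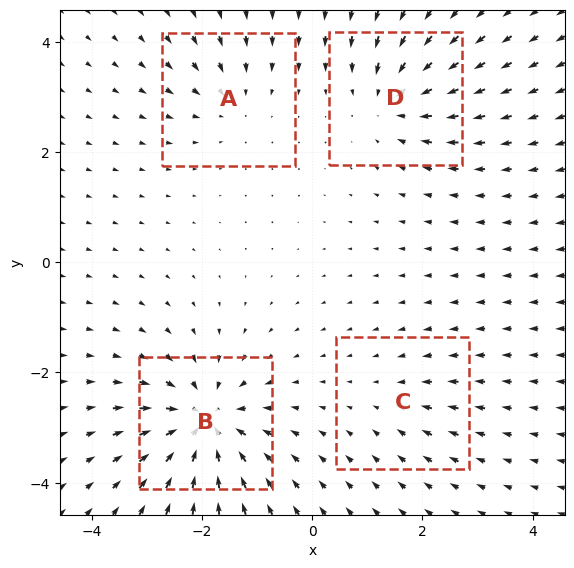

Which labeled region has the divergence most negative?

Divergence at each region's feature centre — A: about -4, B: about -8, C: about -2, D: about -5. Region B is most negative.

B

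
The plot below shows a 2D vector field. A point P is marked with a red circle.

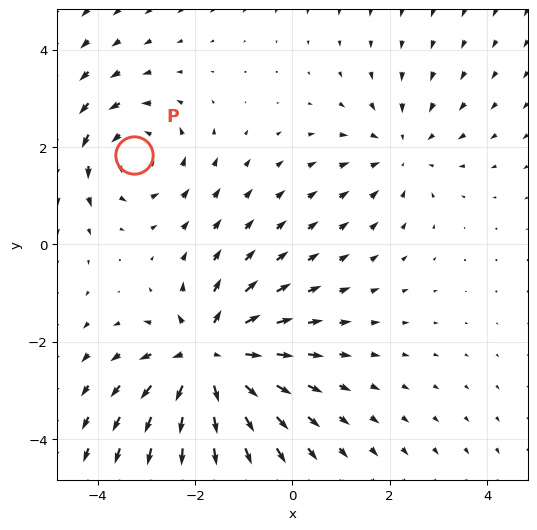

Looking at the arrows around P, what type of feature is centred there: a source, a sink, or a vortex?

At P (-3.3, 1.8) the arrows circulate counterclockwise. Divergence ≈0, curl about +3 — near-zero divergence with nonzero curl is a vortex.

vortex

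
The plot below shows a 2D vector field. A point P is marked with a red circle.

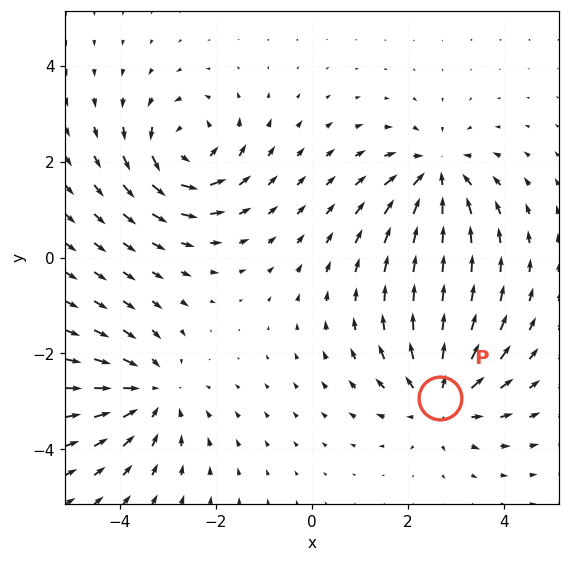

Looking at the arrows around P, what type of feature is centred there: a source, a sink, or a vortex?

source

At P (2.7, -2.9) the arrows spread outward. Divergence about +4, curl ≈0 — positive divergence with near-zero curl is a source.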